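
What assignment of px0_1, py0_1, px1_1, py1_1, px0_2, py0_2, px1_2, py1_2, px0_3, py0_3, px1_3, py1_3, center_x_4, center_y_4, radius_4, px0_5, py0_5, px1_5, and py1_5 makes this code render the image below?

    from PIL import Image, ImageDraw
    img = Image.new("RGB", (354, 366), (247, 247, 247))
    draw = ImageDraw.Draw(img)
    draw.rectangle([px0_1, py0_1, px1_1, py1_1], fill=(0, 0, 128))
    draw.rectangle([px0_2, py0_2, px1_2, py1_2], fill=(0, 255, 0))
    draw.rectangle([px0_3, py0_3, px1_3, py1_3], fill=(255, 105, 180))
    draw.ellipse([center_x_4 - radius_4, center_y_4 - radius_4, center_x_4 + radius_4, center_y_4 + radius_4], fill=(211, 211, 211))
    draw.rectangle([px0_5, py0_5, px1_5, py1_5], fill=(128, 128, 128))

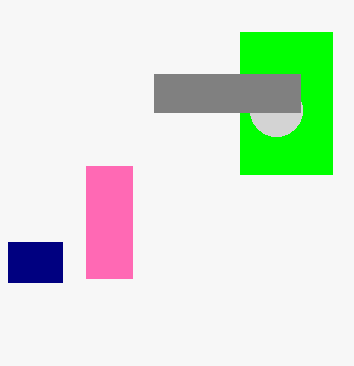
px0_1 = 8, py0_1 = 242, px1_1 = 62, py1_1 = 282, px0_2 = 240, py0_2 = 32, px1_2 = 332, py1_2 = 174, px0_3 = 86, py0_3 = 166, px1_3 = 132, py1_3 = 278, center_x_4 = 276, center_y_4 = 110, radius_4 = 26, px0_5 = 154, py0_5 = 74, px1_5 = 300, py1_5 = 112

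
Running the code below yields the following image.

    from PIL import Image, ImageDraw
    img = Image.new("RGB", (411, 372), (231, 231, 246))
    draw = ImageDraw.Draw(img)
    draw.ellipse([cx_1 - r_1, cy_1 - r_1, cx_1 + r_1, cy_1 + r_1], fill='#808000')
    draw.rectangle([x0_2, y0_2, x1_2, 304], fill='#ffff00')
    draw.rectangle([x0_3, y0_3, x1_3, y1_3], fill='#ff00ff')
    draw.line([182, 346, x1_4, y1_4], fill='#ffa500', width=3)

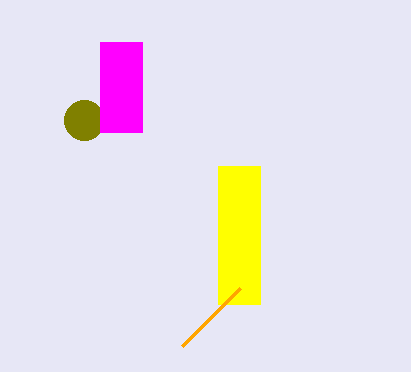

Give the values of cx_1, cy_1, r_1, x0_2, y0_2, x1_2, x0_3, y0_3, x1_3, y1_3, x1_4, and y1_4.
cx_1 = 84, cy_1 = 120, r_1 = 20, x0_2 = 218, y0_2 = 166, x1_2 = 260, x0_3 = 100, y0_3 = 42, x1_3 = 142, y1_3 = 132, x1_4 = 240, y1_4 = 288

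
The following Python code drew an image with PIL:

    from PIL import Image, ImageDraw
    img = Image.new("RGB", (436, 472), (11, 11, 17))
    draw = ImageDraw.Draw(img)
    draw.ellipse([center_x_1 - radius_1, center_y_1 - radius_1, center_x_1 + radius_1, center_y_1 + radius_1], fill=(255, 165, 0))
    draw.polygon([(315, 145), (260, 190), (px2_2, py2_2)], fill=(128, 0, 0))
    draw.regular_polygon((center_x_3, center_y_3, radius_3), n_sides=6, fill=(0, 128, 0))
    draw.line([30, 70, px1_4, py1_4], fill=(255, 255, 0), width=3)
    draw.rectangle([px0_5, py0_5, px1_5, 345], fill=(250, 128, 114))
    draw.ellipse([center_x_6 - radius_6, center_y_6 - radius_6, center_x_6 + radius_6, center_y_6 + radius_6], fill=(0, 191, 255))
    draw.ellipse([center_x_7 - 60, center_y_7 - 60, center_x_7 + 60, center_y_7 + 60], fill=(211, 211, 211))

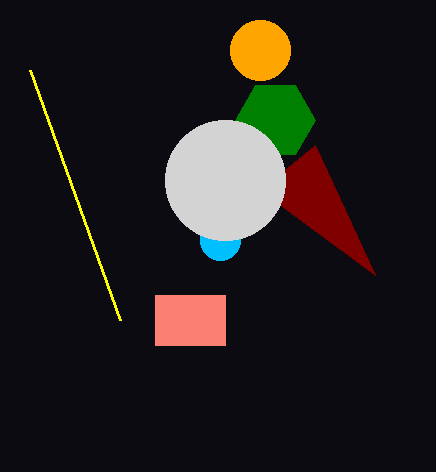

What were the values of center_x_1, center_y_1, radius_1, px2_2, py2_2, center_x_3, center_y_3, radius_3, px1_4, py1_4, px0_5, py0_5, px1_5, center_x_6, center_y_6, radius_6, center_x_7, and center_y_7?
center_x_1 = 260, center_y_1 = 50, radius_1 = 30, px2_2 = 375, py2_2 = 275, center_x_3 = 275, center_y_3 = 120, radius_3 = 40, px1_4 = 120, py1_4 = 320, px0_5 = 155, py0_5 = 295, px1_5 = 225, center_x_6 = 220, center_y_6 = 240, radius_6 = 20, center_x_7 = 225, center_y_7 = 180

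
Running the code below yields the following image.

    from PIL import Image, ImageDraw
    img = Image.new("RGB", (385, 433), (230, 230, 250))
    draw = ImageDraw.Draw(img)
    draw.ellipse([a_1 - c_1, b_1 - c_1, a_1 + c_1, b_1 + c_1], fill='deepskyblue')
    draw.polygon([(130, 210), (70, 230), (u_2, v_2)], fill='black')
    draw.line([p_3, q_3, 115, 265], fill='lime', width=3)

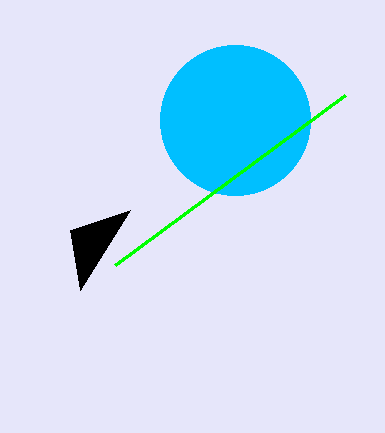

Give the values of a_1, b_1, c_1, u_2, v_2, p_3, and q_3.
a_1 = 235
b_1 = 120
c_1 = 75
u_2 = 80
v_2 = 290
p_3 = 345
q_3 = 95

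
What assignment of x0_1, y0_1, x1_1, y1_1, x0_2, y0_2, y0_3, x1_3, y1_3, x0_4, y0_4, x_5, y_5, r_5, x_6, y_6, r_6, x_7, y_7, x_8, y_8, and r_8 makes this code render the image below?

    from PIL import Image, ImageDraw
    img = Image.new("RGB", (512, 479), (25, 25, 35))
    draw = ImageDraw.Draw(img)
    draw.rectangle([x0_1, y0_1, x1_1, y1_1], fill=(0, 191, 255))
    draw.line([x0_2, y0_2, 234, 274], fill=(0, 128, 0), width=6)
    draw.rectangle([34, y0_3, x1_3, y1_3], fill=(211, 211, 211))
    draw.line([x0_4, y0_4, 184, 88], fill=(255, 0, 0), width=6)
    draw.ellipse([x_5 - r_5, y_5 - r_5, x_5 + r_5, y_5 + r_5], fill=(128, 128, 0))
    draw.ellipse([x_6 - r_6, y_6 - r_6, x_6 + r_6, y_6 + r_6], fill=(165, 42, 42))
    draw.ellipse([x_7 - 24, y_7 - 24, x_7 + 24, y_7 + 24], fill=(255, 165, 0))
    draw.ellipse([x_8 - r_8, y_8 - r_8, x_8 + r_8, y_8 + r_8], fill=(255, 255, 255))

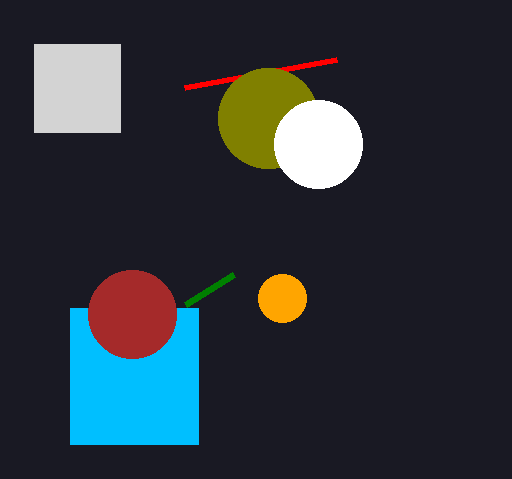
x0_1 = 70; y0_1 = 308; x1_1 = 198; y1_1 = 444; x0_2 = 186; y0_2 = 304; y0_3 = 44; x1_3 = 120; y1_3 = 132; x0_4 = 336; y0_4 = 60; x_5 = 268; y_5 = 118; r_5 = 50; x_6 = 132; y_6 = 314; r_6 = 44; x_7 = 282; y_7 = 298; x_8 = 318; y_8 = 144; r_8 = 44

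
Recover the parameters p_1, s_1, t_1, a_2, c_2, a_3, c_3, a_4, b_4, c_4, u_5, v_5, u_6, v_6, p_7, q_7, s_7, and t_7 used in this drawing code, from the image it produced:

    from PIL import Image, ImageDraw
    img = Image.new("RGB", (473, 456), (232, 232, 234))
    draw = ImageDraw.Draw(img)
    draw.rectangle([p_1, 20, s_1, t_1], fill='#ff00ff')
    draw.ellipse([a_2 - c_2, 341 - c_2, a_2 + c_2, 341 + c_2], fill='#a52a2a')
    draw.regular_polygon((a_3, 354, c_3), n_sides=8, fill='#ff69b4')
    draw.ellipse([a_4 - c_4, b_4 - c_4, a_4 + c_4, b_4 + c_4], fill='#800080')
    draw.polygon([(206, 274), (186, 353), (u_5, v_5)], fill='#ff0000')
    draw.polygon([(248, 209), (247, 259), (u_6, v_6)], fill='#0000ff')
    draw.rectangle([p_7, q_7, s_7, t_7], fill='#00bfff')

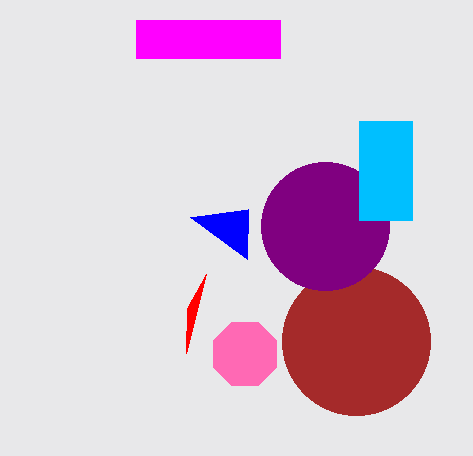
p_1 = 136; s_1 = 280; t_1 = 58; a_2 = 356; c_2 = 74; a_3 = 245; c_3 = 34; a_4 = 325; b_4 = 226; c_4 = 64; u_5 = 187; v_5 = 308; u_6 = 190; v_6 = 217; p_7 = 359; q_7 = 121; s_7 = 412; t_7 = 220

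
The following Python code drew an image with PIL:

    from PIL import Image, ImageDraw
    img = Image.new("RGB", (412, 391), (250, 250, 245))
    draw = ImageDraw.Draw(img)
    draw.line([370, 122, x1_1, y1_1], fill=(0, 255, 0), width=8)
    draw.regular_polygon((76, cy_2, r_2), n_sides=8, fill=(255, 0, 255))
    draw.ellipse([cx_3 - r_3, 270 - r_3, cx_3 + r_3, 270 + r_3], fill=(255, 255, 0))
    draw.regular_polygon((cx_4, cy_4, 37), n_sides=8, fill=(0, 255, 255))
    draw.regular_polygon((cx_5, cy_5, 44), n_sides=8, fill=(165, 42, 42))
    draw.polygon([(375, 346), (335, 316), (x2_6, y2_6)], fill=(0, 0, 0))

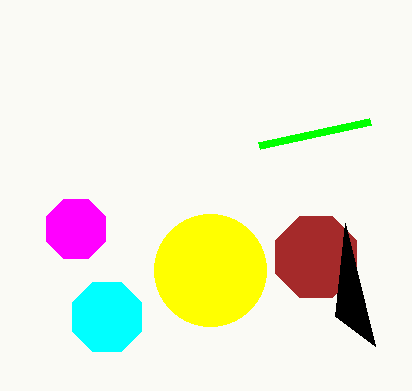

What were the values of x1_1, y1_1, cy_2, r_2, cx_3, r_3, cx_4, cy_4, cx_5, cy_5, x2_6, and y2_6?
x1_1 = 259, y1_1 = 146, cy_2 = 229, r_2 = 32, cx_3 = 210, r_3 = 56, cx_4 = 107, cy_4 = 317, cx_5 = 316, cy_5 = 257, x2_6 = 345, y2_6 = 223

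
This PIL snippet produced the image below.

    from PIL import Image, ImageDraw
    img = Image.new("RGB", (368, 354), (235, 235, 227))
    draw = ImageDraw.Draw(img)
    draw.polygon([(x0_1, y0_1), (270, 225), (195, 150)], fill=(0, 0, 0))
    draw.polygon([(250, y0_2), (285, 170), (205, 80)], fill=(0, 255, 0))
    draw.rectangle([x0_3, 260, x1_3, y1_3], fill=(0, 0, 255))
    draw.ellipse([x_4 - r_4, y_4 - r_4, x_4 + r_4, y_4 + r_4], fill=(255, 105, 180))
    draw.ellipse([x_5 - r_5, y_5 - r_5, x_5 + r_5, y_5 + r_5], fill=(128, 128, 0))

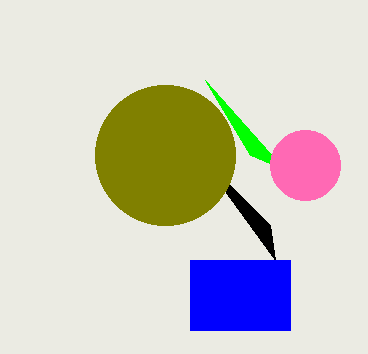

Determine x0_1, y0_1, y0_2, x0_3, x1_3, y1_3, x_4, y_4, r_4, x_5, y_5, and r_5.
x0_1 = 275, y0_1 = 260, y0_2 = 155, x0_3 = 190, x1_3 = 290, y1_3 = 330, x_4 = 305, y_4 = 165, r_4 = 35, x_5 = 165, y_5 = 155, r_5 = 70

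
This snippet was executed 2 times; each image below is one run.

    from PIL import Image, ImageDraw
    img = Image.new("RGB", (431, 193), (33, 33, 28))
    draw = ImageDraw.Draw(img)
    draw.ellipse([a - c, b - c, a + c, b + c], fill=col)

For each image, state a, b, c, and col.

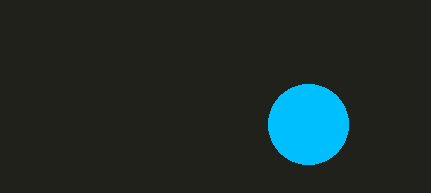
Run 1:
a = 308
b = 124
c = 40
col = 'deepskyblue'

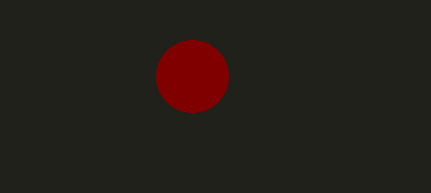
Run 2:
a = 192
b = 76
c = 36
col = 'maroon'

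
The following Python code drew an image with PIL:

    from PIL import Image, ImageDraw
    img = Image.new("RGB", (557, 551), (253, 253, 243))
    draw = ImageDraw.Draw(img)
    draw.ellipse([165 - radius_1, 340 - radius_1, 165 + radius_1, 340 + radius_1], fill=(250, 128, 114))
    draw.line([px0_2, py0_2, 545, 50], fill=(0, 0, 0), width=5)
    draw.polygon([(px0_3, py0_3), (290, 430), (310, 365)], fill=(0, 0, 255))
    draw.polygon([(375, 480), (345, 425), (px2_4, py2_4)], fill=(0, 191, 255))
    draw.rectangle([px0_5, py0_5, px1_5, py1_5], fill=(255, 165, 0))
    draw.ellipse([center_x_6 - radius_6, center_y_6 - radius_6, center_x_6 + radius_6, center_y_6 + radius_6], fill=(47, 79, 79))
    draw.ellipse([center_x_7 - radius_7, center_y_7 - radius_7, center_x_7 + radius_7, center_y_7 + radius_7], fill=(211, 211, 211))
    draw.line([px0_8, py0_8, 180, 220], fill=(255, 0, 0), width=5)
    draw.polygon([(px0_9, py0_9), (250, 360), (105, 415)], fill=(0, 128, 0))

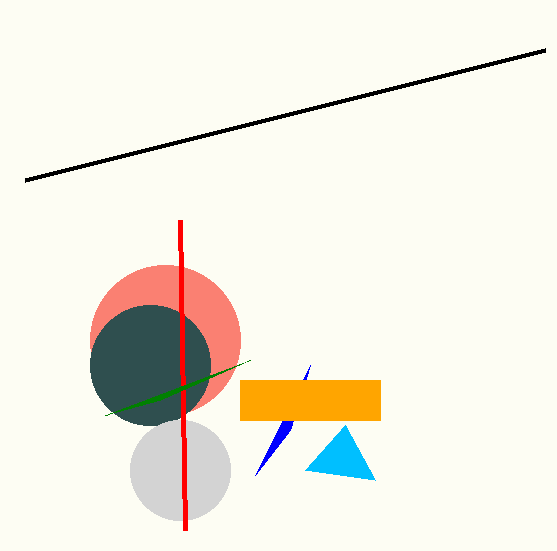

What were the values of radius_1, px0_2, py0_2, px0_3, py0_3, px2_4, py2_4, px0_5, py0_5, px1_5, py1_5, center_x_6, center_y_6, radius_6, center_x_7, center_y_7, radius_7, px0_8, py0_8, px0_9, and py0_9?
radius_1 = 75; px0_2 = 25; py0_2 = 180; px0_3 = 255; py0_3 = 475; px2_4 = 305; py2_4 = 470; px0_5 = 240; py0_5 = 380; px1_5 = 380; py1_5 = 420; center_x_6 = 150; center_y_6 = 365; radius_6 = 60; center_x_7 = 180; center_y_7 = 470; radius_7 = 50; px0_8 = 185; py0_8 = 530; px0_9 = 160; py0_9 = 400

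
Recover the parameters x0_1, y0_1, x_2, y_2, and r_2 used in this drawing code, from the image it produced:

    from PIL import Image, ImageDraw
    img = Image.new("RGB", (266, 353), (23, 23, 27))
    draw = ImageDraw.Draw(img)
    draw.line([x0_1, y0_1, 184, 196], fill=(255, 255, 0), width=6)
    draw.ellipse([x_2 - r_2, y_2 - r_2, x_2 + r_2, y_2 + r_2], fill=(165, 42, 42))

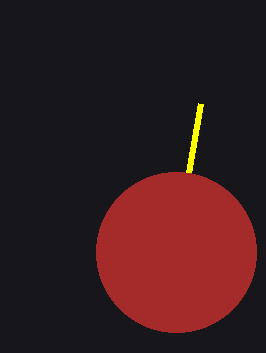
x0_1 = 200
y0_1 = 104
x_2 = 176
y_2 = 252
r_2 = 80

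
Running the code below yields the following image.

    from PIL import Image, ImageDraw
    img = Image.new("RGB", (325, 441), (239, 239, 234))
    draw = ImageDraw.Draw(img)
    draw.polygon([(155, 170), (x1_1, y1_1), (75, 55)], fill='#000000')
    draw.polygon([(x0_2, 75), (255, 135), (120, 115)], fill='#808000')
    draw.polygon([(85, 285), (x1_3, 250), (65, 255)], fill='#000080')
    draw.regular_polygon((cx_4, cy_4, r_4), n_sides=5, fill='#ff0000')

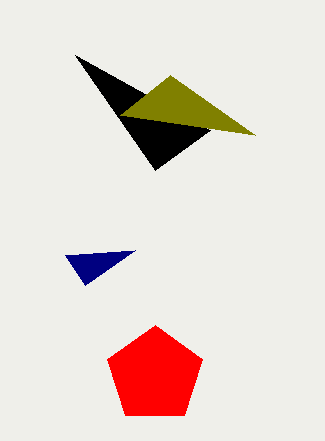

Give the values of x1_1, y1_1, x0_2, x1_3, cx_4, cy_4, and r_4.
x1_1 = 210; y1_1 = 130; x0_2 = 170; x1_3 = 135; cx_4 = 155; cy_4 = 375; r_4 = 50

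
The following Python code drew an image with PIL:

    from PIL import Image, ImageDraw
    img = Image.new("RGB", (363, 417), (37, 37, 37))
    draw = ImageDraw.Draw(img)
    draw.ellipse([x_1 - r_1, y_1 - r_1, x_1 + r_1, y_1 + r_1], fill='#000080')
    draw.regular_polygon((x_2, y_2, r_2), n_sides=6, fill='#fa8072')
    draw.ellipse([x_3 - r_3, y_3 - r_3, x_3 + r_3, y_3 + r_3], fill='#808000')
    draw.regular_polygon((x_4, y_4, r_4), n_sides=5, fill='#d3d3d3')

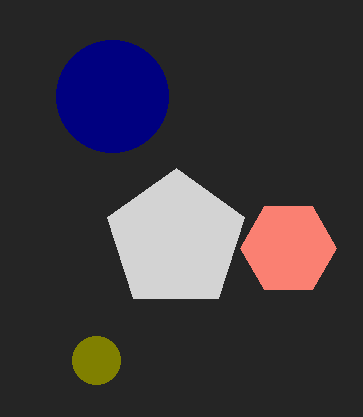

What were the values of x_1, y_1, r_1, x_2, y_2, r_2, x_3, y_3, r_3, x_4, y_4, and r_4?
x_1 = 112, y_1 = 96, r_1 = 56, x_2 = 288, y_2 = 248, r_2 = 48, x_3 = 96, y_3 = 360, r_3 = 24, x_4 = 176, y_4 = 240, r_4 = 72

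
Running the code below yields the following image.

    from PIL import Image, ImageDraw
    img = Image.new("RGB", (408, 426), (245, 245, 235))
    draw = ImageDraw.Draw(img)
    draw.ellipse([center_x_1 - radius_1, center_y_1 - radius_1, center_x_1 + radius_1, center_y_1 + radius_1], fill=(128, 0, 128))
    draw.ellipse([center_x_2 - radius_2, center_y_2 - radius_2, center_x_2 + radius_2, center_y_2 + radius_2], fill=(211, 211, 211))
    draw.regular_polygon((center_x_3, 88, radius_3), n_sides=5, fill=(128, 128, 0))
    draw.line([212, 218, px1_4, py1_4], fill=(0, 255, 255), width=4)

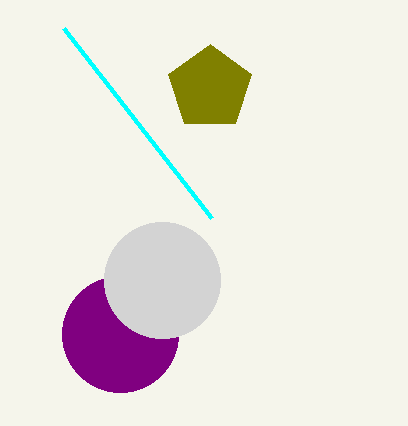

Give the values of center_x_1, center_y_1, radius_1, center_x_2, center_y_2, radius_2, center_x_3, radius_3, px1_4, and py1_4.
center_x_1 = 120; center_y_1 = 334; radius_1 = 58; center_x_2 = 162; center_y_2 = 280; radius_2 = 58; center_x_3 = 210; radius_3 = 44; px1_4 = 64; py1_4 = 28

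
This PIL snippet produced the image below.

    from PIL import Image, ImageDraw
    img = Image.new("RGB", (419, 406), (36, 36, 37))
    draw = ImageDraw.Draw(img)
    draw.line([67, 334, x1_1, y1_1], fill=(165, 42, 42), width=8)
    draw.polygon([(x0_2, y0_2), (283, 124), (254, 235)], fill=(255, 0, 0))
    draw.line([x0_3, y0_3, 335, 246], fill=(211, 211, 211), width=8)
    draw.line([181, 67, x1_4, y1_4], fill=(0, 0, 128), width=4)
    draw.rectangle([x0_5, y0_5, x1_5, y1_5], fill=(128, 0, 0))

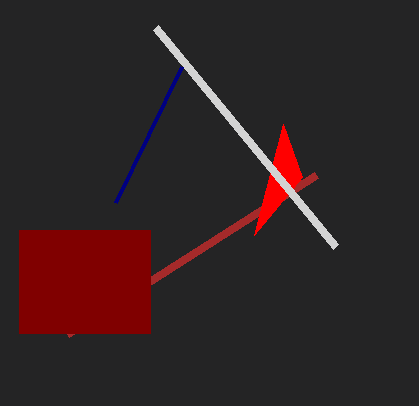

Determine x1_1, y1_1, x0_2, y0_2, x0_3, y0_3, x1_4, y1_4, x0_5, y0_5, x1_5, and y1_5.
x1_1 = 316, y1_1 = 175, x0_2 = 302, y0_2 = 177, x0_3 = 155, y0_3 = 27, x1_4 = 115, y1_4 = 203, x0_5 = 19, y0_5 = 230, x1_5 = 150, y1_5 = 333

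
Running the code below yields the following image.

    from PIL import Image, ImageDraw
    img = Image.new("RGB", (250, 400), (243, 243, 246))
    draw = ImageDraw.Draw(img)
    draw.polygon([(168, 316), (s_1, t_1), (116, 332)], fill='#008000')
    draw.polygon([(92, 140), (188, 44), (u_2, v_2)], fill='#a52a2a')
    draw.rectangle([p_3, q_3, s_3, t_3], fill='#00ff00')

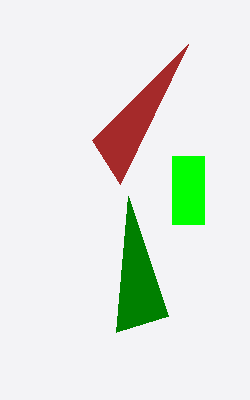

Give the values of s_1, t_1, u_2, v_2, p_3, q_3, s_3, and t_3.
s_1 = 128, t_1 = 196, u_2 = 120, v_2 = 184, p_3 = 172, q_3 = 156, s_3 = 204, t_3 = 224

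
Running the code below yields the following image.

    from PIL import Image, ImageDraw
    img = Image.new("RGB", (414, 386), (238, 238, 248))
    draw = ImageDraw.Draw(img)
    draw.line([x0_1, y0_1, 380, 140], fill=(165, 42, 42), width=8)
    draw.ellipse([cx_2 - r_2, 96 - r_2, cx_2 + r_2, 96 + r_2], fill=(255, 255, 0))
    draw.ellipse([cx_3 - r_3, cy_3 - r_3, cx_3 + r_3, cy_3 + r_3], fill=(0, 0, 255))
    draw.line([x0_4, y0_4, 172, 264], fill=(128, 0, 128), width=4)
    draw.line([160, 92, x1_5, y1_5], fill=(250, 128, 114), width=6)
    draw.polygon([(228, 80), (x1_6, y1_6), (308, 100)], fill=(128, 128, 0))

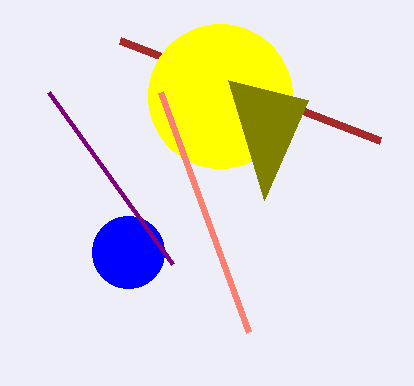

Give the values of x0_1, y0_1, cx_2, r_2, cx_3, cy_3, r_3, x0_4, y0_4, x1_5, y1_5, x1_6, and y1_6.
x0_1 = 120; y0_1 = 40; cx_2 = 220; r_2 = 72; cx_3 = 128; cy_3 = 252; r_3 = 36; x0_4 = 48; y0_4 = 92; x1_5 = 248; y1_5 = 332; x1_6 = 264; y1_6 = 200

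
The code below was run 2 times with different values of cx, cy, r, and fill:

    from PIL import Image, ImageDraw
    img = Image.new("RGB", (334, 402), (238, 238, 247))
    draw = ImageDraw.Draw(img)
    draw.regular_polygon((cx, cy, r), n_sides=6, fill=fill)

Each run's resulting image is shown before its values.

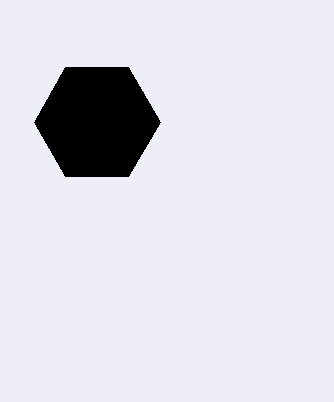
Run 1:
cx = 97
cy = 122
r = 63
fill = 'black'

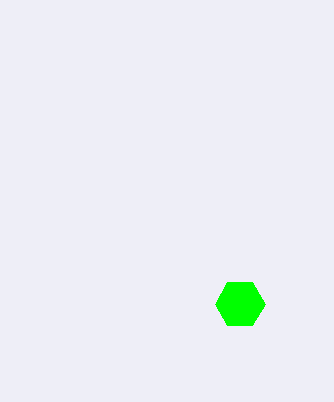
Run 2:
cx = 240; cy = 304; r = 25; fill = 'lime'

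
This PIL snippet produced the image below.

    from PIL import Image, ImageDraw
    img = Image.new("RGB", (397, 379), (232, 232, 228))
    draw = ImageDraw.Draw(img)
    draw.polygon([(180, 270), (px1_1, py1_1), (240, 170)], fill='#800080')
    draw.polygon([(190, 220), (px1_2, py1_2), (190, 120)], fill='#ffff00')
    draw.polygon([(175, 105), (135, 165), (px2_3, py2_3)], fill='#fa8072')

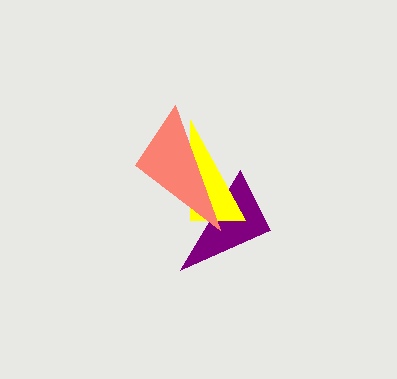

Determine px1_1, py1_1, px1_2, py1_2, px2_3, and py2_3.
px1_1 = 270; py1_1 = 230; px1_2 = 245; py1_2 = 220; px2_3 = 220; py2_3 = 230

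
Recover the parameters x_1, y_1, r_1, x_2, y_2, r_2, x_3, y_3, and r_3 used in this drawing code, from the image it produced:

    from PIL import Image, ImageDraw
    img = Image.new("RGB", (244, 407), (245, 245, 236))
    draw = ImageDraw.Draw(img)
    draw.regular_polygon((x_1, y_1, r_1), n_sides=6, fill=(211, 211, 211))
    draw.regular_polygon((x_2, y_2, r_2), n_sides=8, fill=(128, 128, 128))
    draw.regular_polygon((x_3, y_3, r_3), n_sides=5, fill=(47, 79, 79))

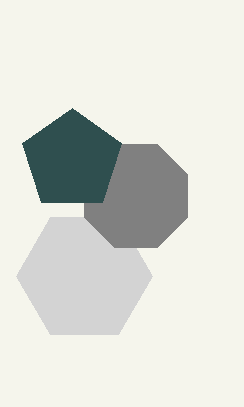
x_1 = 84
y_1 = 276
r_1 = 68
x_2 = 136
y_2 = 196
r_2 = 56
x_3 = 72
y_3 = 160
r_3 = 52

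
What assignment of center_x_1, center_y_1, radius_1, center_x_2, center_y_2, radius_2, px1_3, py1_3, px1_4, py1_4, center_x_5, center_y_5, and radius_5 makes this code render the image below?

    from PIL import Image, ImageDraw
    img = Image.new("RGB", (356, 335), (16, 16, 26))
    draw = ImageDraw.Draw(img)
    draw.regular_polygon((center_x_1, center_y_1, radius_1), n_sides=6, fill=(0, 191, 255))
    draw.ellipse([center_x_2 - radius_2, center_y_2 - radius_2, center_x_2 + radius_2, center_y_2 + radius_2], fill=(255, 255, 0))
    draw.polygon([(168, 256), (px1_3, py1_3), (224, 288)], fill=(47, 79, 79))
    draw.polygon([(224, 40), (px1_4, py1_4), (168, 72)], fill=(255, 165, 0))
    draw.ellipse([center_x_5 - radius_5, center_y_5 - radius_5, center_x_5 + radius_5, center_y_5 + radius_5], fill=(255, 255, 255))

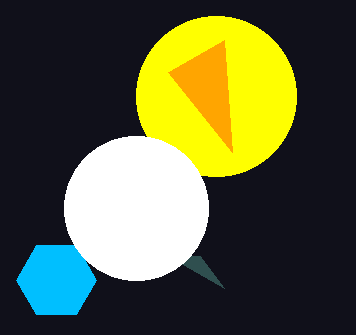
center_x_1 = 56, center_y_1 = 280, radius_1 = 40, center_x_2 = 216, center_y_2 = 96, radius_2 = 80, px1_3 = 200, py1_3 = 256, px1_4 = 232, py1_4 = 152, center_x_5 = 136, center_y_5 = 208, radius_5 = 72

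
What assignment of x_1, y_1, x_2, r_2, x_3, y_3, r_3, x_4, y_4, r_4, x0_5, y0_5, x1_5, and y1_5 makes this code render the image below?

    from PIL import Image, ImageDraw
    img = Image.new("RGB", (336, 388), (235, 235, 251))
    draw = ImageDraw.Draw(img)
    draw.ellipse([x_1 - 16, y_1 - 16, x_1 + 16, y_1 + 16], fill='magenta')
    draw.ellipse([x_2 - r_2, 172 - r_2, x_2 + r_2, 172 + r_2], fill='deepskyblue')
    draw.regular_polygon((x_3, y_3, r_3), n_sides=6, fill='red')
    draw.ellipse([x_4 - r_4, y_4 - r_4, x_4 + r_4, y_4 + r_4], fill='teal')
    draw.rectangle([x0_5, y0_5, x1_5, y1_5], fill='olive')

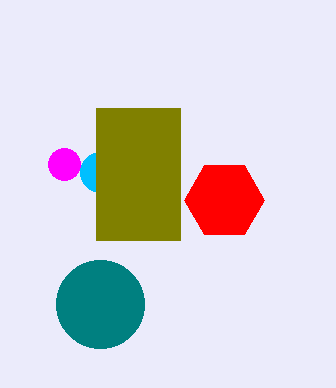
x_1 = 64, y_1 = 164, x_2 = 100, r_2 = 20, x_3 = 224, y_3 = 200, r_3 = 40, x_4 = 100, y_4 = 304, r_4 = 44, x0_5 = 96, y0_5 = 108, x1_5 = 180, y1_5 = 240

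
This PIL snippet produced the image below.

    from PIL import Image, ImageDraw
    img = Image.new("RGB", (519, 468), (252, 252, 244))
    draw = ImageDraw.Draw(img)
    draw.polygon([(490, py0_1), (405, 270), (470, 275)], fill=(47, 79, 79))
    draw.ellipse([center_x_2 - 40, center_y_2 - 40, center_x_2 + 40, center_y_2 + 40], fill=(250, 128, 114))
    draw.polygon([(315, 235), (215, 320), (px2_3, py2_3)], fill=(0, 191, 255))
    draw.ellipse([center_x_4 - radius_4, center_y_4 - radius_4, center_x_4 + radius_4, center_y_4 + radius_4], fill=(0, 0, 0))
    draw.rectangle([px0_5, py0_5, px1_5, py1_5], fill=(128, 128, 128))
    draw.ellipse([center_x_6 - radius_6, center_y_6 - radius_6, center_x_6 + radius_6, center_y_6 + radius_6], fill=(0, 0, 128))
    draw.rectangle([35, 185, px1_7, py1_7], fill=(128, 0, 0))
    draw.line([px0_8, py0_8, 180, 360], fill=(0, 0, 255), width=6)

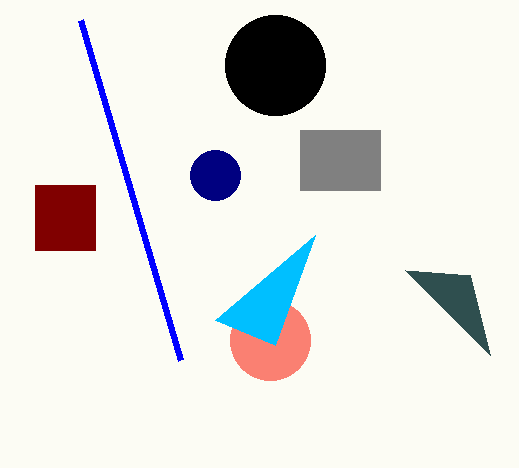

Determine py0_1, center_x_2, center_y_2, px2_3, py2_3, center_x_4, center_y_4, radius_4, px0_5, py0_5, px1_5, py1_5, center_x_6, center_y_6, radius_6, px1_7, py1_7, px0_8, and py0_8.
py0_1 = 355; center_x_2 = 270; center_y_2 = 340; px2_3 = 275; py2_3 = 345; center_x_4 = 275; center_y_4 = 65; radius_4 = 50; px0_5 = 300; py0_5 = 130; px1_5 = 380; py1_5 = 190; center_x_6 = 215; center_y_6 = 175; radius_6 = 25; px1_7 = 95; py1_7 = 250; px0_8 = 80; py0_8 = 20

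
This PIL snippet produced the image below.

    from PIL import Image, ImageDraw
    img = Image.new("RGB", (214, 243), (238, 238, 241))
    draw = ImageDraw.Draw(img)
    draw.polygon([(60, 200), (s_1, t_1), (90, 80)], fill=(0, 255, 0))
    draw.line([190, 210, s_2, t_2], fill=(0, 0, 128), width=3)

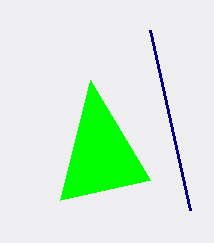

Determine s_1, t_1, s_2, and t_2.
s_1 = 150
t_1 = 180
s_2 = 150
t_2 = 30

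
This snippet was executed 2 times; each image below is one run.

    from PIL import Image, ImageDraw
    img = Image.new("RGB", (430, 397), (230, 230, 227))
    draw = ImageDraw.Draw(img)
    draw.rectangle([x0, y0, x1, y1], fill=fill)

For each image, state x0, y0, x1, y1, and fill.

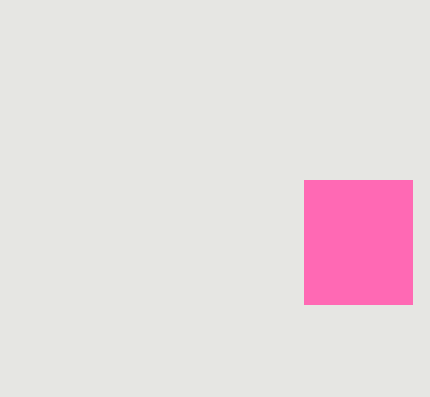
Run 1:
x0 = 304
y0 = 180
x1 = 412
y1 = 304
fill = 'hotpink'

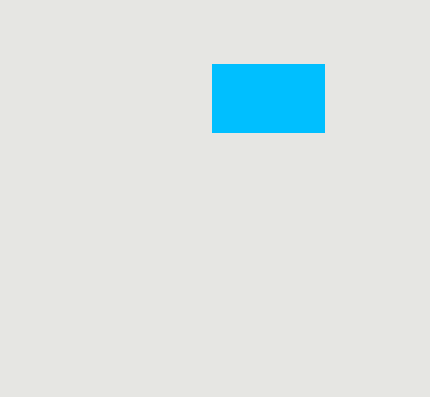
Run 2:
x0 = 212, y0 = 64, x1 = 324, y1 = 132, fill = 'deepskyblue'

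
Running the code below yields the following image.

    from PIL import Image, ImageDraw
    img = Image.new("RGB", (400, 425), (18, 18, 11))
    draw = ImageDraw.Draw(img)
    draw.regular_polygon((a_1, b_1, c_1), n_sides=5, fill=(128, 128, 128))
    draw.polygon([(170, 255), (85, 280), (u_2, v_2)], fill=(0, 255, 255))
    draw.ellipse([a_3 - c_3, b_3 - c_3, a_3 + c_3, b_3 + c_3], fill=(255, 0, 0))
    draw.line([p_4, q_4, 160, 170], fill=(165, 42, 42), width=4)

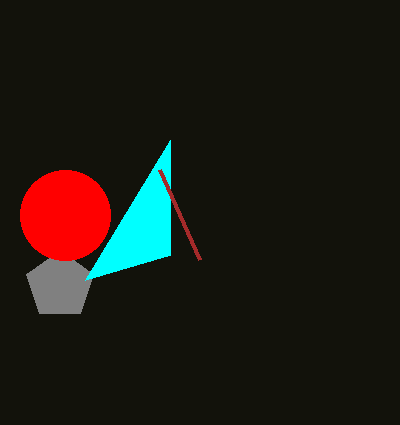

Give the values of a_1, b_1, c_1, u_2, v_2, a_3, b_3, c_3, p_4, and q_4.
a_1 = 60, b_1 = 285, c_1 = 35, u_2 = 170, v_2 = 140, a_3 = 65, b_3 = 215, c_3 = 45, p_4 = 200, q_4 = 260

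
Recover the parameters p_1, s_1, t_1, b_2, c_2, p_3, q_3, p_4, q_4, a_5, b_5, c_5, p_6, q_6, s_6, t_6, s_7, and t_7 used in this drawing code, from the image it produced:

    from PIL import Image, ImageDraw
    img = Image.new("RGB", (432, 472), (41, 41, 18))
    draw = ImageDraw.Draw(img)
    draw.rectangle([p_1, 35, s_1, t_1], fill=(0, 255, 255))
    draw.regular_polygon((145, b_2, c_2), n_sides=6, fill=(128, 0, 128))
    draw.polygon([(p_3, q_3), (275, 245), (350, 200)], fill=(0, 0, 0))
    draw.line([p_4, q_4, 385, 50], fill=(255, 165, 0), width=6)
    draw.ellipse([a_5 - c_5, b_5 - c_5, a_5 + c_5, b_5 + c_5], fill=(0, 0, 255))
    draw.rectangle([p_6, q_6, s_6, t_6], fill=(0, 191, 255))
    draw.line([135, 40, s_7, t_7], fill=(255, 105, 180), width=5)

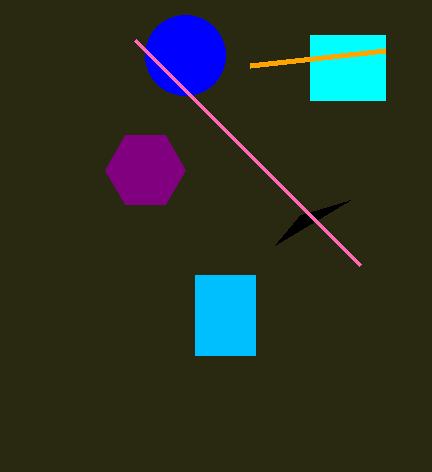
p_1 = 310, s_1 = 385, t_1 = 100, b_2 = 170, c_2 = 40, p_3 = 300, q_3 = 215, p_4 = 250, q_4 = 65, a_5 = 185, b_5 = 55, c_5 = 40, p_6 = 195, q_6 = 275, s_6 = 255, t_6 = 355, s_7 = 360, t_7 = 265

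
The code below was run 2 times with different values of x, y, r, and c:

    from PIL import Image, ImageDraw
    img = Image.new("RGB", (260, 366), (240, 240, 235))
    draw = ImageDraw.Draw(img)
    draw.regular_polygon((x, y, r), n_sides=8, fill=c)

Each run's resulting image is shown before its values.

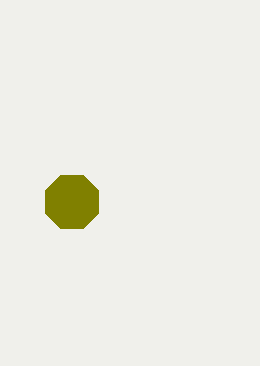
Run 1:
x = 72
y = 202
r = 29
c = 'olive'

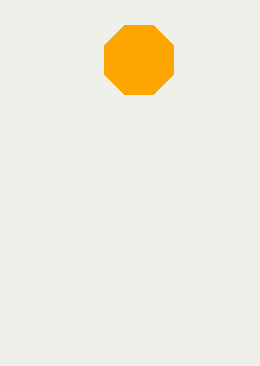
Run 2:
x = 139
y = 60
r = 37
c = 'orange'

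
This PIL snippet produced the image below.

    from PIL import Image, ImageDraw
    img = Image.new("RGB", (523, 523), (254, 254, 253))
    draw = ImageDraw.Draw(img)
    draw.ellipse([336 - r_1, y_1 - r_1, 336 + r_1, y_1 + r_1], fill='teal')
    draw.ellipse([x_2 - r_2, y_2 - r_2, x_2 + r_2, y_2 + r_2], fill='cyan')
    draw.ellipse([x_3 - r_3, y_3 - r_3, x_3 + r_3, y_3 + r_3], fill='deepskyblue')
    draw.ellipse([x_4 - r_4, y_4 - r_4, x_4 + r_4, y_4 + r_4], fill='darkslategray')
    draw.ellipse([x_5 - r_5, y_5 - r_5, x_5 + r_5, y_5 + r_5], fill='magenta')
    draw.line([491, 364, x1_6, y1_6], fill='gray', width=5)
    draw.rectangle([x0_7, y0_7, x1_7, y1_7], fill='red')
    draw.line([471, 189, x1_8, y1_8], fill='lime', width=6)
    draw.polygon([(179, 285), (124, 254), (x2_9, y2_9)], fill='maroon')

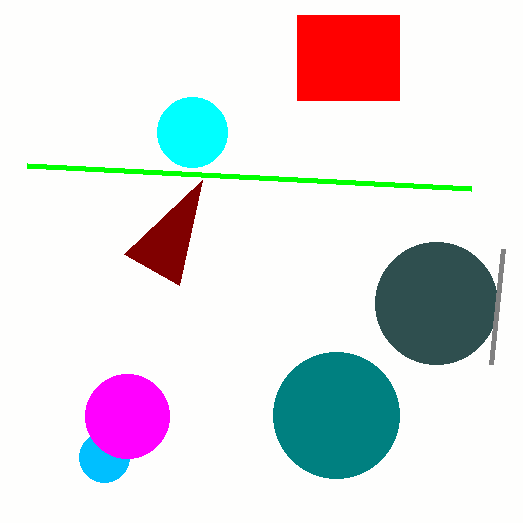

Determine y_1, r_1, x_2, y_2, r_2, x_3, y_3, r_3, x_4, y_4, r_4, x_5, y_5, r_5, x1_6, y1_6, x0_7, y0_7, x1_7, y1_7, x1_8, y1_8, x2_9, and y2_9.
y_1 = 415, r_1 = 63, x_2 = 192, y_2 = 132, r_2 = 35, x_3 = 104, y_3 = 457, r_3 = 25, x_4 = 436, y_4 = 303, r_4 = 61, x_5 = 127, y_5 = 416, r_5 = 42, x1_6 = 503, y1_6 = 249, x0_7 = 297, y0_7 = 15, x1_7 = 399, y1_7 = 100, x1_8 = 27, y1_8 = 166, x2_9 = 202, y2_9 = 180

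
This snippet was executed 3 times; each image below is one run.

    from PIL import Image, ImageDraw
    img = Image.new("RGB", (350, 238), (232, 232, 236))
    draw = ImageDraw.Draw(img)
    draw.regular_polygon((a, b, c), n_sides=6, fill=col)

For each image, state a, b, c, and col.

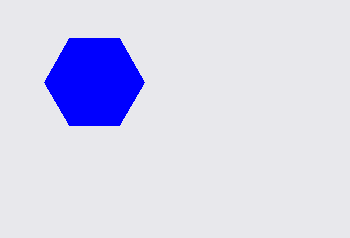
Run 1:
a = 94
b = 82
c = 50
col = 'blue'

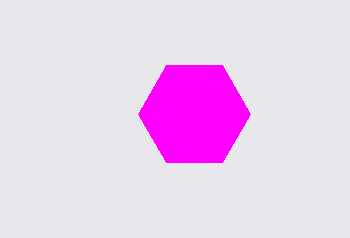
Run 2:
a = 194
b = 114
c = 56
col = 'magenta'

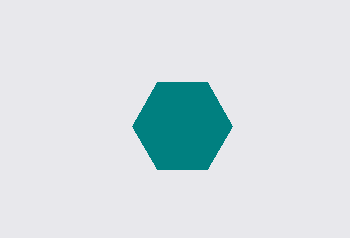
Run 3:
a = 182
b = 126
c = 50
col = 'teal'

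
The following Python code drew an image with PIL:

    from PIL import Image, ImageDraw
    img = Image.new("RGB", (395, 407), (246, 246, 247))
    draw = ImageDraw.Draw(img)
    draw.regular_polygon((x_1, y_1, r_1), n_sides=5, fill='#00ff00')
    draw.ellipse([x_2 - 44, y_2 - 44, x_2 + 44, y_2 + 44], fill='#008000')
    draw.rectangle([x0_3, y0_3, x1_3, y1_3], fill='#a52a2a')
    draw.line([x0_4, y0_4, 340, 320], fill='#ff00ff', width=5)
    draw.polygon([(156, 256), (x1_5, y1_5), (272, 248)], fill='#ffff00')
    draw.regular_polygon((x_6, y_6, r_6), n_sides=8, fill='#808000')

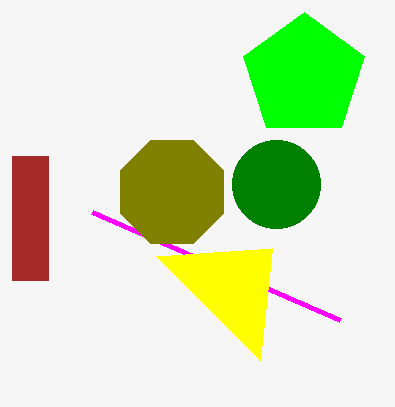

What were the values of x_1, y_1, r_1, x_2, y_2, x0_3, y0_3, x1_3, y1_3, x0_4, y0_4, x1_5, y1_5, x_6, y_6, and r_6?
x_1 = 304
y_1 = 76
r_1 = 64
x_2 = 276
y_2 = 184
x0_3 = 12
y0_3 = 156
x1_3 = 48
y1_3 = 280
x0_4 = 92
y0_4 = 212
x1_5 = 260
y1_5 = 360
x_6 = 172
y_6 = 192
r_6 = 56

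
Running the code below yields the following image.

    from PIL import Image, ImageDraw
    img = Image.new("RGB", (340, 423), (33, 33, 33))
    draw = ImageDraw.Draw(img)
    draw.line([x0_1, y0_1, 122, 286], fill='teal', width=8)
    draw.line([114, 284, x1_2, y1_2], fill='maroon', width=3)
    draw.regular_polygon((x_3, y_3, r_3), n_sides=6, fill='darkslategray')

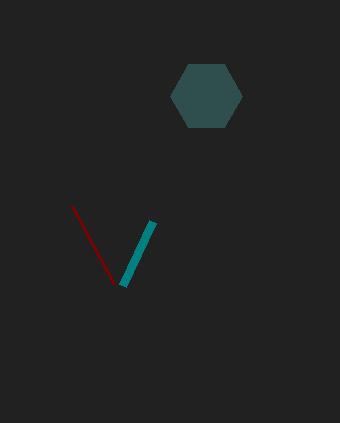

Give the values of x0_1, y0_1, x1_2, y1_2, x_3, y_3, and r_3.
x0_1 = 152
y0_1 = 222
x1_2 = 72
y1_2 = 206
x_3 = 206
y_3 = 96
r_3 = 36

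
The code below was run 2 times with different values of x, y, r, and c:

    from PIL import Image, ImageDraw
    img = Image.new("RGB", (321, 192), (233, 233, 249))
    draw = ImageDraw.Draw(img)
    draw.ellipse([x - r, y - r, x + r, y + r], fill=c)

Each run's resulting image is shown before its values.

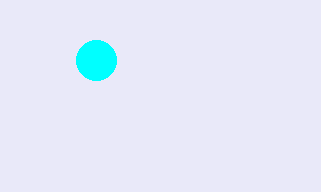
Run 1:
x = 96, y = 60, r = 20, c = 'cyan'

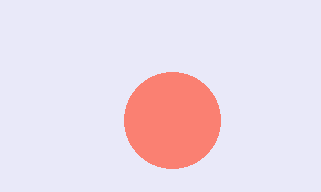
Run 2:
x = 172
y = 120
r = 48
c = 'salmon'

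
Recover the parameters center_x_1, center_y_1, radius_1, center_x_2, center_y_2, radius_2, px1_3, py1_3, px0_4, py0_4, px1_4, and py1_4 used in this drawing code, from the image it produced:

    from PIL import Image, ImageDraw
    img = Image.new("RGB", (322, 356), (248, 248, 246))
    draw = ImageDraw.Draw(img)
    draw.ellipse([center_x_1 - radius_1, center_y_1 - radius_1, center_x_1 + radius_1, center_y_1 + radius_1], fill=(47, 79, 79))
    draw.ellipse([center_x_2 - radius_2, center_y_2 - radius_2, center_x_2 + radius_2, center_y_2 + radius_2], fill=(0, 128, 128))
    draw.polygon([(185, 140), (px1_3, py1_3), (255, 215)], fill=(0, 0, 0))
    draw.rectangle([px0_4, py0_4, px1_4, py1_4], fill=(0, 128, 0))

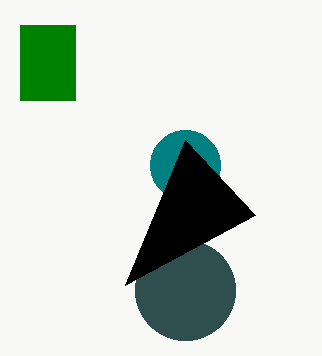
center_x_1 = 185
center_y_1 = 290
radius_1 = 50
center_x_2 = 185
center_y_2 = 165
radius_2 = 35
px1_3 = 125
py1_3 = 285
px0_4 = 20
py0_4 = 25
px1_4 = 75
py1_4 = 100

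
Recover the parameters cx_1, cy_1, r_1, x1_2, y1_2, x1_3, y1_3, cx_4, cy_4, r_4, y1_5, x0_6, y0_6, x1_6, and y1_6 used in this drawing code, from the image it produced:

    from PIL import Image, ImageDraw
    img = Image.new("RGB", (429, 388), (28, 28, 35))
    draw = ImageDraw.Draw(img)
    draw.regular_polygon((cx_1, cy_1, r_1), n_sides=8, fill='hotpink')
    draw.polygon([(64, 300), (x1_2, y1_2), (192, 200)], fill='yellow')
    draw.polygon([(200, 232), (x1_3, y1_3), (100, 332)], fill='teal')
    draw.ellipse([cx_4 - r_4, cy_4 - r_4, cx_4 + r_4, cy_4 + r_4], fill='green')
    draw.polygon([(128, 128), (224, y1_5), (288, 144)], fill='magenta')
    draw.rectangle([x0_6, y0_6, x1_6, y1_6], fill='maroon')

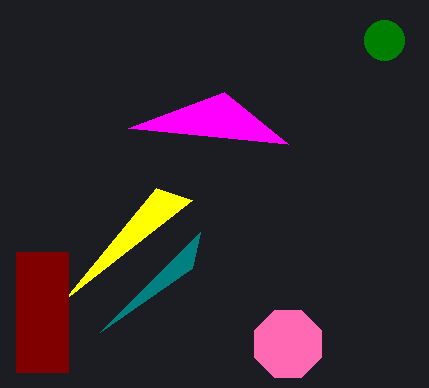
cx_1 = 288
cy_1 = 344
r_1 = 36
x1_2 = 156
y1_2 = 188
x1_3 = 192
y1_3 = 268
cx_4 = 384
cy_4 = 40
r_4 = 20
y1_5 = 92
x0_6 = 16
y0_6 = 252
x1_6 = 68
y1_6 = 372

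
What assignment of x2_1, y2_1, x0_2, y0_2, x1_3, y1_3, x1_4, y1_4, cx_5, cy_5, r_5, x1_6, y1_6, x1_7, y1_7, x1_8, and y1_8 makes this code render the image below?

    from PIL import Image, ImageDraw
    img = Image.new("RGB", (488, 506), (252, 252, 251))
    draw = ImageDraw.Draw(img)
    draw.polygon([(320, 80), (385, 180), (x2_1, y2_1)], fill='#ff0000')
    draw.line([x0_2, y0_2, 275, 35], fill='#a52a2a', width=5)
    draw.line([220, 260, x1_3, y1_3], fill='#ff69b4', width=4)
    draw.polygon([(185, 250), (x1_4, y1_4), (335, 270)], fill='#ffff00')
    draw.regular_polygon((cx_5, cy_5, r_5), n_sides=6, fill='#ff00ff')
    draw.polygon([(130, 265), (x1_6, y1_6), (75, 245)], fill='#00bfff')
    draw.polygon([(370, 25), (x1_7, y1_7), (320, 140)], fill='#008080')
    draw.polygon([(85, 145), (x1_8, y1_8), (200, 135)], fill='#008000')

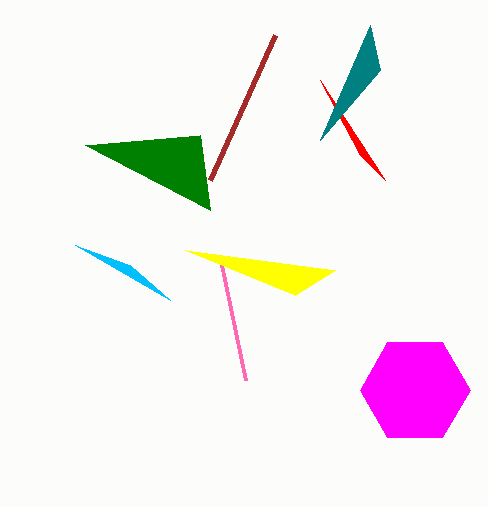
x2_1 = 360
y2_1 = 155
x0_2 = 210
y0_2 = 180
x1_3 = 245
y1_3 = 380
x1_4 = 295
y1_4 = 295
cx_5 = 415
cy_5 = 390
r_5 = 55
x1_6 = 170
y1_6 = 300
x1_7 = 380
y1_7 = 70
x1_8 = 210
y1_8 = 210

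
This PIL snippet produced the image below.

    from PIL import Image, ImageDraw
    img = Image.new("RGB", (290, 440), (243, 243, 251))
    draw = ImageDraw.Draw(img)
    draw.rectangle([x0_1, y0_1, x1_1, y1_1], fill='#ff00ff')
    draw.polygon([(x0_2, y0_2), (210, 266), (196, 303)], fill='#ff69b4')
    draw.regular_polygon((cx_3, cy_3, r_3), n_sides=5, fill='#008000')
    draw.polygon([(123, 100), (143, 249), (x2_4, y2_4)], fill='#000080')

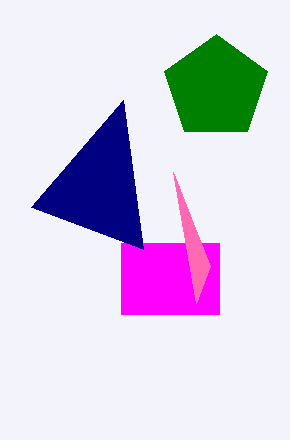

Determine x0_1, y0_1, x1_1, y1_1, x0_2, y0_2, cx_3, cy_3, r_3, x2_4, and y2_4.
x0_1 = 121, y0_1 = 243, x1_1 = 219, y1_1 = 314, x0_2 = 173, y0_2 = 172, cx_3 = 216, cy_3 = 88, r_3 = 54, x2_4 = 31, y2_4 = 207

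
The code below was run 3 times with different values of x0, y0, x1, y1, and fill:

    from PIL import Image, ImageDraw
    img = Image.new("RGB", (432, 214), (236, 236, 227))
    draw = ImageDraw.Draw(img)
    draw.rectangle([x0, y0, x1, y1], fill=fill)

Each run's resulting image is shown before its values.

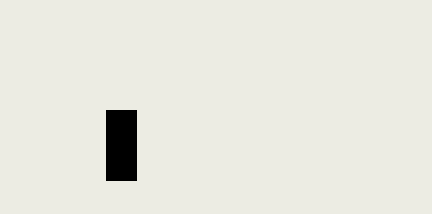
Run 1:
x0 = 106, y0 = 110, x1 = 136, y1 = 180, fill = 'black'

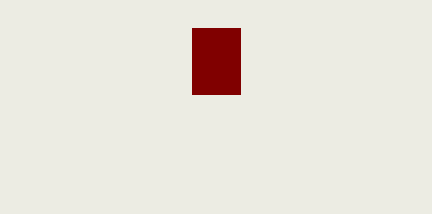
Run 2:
x0 = 192, y0 = 28, x1 = 240, y1 = 94, fill = 'maroon'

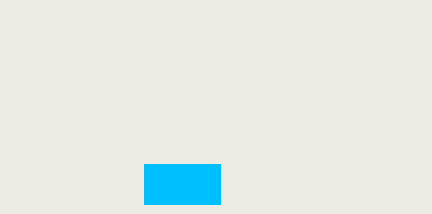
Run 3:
x0 = 144
y0 = 164
x1 = 220
y1 = 204
fill = 'deepskyblue'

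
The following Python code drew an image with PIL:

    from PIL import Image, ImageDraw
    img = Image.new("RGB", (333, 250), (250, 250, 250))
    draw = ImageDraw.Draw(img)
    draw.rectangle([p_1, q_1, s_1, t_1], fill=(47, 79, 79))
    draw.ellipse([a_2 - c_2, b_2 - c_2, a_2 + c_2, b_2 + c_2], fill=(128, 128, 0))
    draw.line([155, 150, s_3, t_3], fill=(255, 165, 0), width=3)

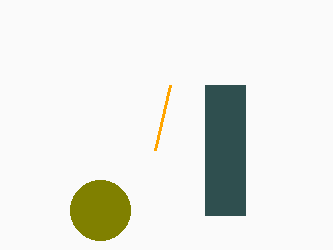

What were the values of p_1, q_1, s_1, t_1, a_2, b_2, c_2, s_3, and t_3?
p_1 = 205; q_1 = 85; s_1 = 245; t_1 = 215; a_2 = 100; b_2 = 210; c_2 = 30; s_3 = 170; t_3 = 85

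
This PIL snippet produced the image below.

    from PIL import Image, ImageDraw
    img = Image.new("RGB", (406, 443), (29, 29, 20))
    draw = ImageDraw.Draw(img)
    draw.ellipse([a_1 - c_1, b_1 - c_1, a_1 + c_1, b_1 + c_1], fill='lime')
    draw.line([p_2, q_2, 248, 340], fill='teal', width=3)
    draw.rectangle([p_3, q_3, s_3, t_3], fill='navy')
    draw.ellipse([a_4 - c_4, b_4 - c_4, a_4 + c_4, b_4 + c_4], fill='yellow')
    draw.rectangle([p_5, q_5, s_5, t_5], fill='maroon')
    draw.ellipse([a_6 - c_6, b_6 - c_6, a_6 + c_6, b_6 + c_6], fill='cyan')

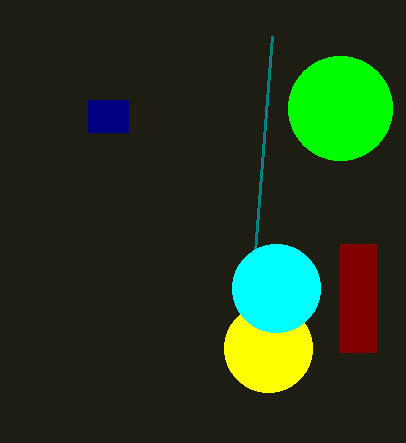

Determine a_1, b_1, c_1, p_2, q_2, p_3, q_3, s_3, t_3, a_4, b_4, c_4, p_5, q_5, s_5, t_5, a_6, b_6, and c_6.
a_1 = 340, b_1 = 108, c_1 = 52, p_2 = 272, q_2 = 36, p_3 = 88, q_3 = 100, s_3 = 128, t_3 = 132, a_4 = 268, b_4 = 348, c_4 = 44, p_5 = 340, q_5 = 244, s_5 = 376, t_5 = 352, a_6 = 276, b_6 = 288, c_6 = 44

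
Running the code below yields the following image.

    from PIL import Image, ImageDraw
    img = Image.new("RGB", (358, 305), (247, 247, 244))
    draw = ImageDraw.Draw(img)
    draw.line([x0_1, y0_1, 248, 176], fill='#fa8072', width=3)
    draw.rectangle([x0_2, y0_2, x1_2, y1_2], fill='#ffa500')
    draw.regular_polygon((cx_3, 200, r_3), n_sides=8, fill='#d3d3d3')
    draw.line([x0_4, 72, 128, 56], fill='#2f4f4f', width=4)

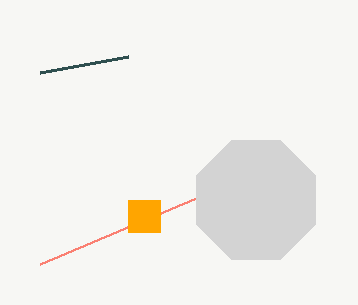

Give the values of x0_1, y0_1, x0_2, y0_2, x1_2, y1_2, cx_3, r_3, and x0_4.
x0_1 = 40; y0_1 = 264; x0_2 = 128; y0_2 = 200; x1_2 = 160; y1_2 = 232; cx_3 = 256; r_3 = 64; x0_4 = 40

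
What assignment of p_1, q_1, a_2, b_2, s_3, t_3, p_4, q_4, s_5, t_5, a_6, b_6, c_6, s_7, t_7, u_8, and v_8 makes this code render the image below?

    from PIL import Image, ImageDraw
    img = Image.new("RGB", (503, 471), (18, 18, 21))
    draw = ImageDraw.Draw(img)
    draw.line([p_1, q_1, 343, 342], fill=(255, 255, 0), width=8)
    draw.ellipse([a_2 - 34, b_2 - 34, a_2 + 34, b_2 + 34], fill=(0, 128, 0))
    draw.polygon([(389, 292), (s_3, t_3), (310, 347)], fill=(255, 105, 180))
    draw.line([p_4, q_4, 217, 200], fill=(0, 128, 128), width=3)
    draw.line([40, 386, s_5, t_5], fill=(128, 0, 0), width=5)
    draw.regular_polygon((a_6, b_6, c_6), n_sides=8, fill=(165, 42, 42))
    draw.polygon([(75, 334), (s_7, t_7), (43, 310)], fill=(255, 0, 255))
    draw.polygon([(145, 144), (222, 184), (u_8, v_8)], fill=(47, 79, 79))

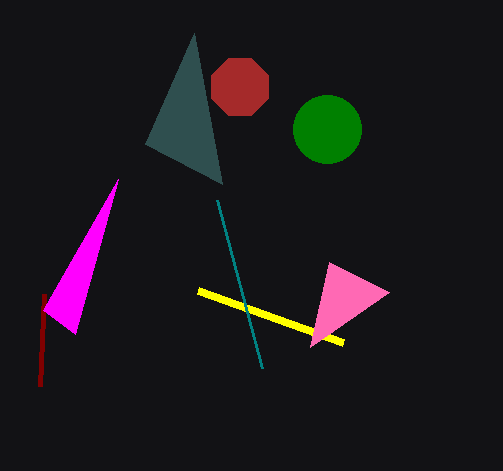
p_1 = 198; q_1 = 290; a_2 = 327; b_2 = 129; s_3 = 329; t_3 = 262; p_4 = 262; q_4 = 368; s_5 = 44; t_5 = 294; a_6 = 240; b_6 = 87; c_6 = 31; s_7 = 118; t_7 = 179; u_8 = 194; v_8 = 33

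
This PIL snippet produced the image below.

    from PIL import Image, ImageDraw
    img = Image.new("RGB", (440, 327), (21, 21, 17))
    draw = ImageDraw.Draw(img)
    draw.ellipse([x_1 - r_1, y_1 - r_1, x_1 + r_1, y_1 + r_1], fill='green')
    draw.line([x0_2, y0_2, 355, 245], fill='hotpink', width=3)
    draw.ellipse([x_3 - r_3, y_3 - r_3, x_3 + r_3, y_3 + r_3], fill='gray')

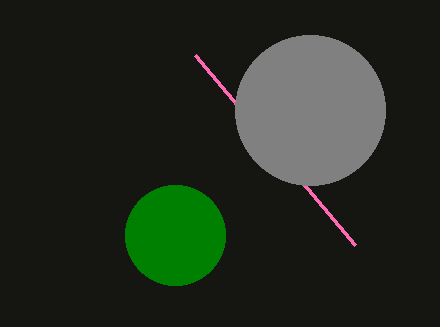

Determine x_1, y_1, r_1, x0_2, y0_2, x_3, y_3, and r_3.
x_1 = 175, y_1 = 235, r_1 = 50, x0_2 = 195, y0_2 = 55, x_3 = 310, y_3 = 110, r_3 = 75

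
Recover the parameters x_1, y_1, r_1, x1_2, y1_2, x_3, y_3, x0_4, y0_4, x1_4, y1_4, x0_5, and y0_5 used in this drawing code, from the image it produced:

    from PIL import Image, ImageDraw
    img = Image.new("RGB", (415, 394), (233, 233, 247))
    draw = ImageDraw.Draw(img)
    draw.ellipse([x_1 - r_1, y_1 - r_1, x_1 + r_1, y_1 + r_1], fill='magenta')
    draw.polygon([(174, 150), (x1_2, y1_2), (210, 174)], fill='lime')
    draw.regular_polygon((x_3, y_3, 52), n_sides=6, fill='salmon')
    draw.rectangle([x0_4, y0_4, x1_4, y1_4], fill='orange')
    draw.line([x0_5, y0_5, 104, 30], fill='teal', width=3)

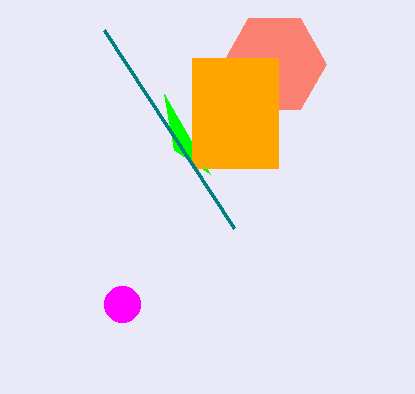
x_1 = 122; y_1 = 304; r_1 = 18; x1_2 = 164; y1_2 = 94; x_3 = 274; y_3 = 64; x0_4 = 192; y0_4 = 58; x1_4 = 278; y1_4 = 168; x0_5 = 234; y0_5 = 228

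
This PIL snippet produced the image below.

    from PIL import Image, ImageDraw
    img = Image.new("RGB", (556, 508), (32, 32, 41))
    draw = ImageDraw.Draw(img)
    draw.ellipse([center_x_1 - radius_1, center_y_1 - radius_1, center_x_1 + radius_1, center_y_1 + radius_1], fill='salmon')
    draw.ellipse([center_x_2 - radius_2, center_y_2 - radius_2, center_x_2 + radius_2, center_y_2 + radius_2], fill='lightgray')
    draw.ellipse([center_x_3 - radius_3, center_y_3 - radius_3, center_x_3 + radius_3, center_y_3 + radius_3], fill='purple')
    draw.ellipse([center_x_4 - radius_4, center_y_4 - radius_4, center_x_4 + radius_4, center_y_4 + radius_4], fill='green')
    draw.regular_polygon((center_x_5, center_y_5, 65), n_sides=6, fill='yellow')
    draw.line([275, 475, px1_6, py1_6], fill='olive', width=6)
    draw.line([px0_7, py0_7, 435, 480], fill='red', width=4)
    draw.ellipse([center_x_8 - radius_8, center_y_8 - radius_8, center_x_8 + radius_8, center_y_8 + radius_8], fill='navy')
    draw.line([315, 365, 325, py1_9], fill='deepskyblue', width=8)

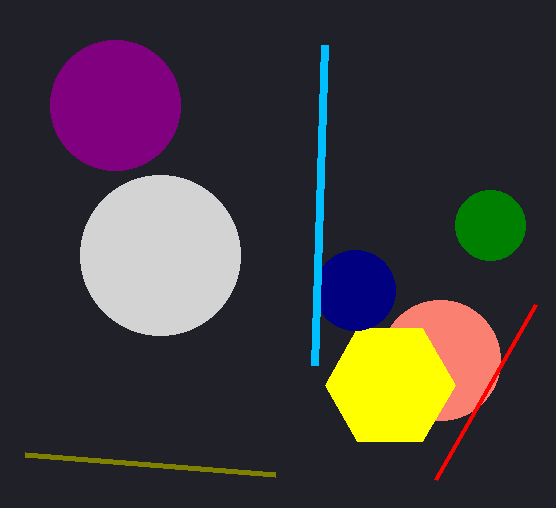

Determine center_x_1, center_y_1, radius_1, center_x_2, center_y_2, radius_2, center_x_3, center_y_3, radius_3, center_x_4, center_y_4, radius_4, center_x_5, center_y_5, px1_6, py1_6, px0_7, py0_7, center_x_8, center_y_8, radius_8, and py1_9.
center_x_1 = 440, center_y_1 = 360, radius_1 = 60, center_x_2 = 160, center_y_2 = 255, radius_2 = 80, center_x_3 = 115, center_y_3 = 105, radius_3 = 65, center_x_4 = 490, center_y_4 = 225, radius_4 = 35, center_x_5 = 390, center_y_5 = 385, px1_6 = 25, py1_6 = 455, px0_7 = 535, py0_7 = 305, center_x_8 = 355, center_y_8 = 290, radius_8 = 40, py1_9 = 45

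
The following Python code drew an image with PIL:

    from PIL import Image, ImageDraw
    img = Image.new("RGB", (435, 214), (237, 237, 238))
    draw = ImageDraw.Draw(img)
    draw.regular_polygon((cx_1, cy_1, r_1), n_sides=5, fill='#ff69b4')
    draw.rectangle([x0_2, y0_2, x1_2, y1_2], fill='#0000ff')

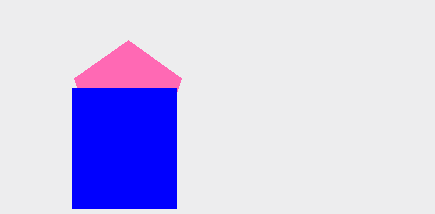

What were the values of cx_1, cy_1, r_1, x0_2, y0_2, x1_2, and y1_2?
cx_1 = 128, cy_1 = 96, r_1 = 56, x0_2 = 72, y0_2 = 88, x1_2 = 176, y1_2 = 208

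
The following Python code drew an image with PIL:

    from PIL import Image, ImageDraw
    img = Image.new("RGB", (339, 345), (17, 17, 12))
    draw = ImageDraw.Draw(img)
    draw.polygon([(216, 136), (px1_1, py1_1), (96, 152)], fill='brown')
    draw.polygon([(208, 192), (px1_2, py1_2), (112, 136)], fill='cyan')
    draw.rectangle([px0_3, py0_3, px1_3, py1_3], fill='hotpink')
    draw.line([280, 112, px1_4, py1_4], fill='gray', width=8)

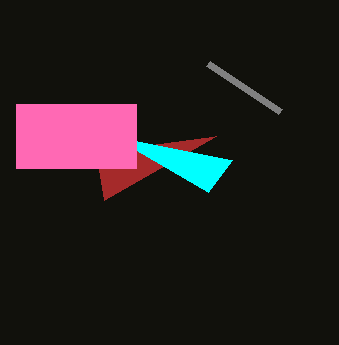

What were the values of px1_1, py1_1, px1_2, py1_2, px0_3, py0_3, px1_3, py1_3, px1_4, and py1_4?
px1_1 = 104; py1_1 = 200; px1_2 = 232; py1_2 = 160; px0_3 = 16; py0_3 = 104; px1_3 = 136; py1_3 = 168; px1_4 = 208; py1_4 = 64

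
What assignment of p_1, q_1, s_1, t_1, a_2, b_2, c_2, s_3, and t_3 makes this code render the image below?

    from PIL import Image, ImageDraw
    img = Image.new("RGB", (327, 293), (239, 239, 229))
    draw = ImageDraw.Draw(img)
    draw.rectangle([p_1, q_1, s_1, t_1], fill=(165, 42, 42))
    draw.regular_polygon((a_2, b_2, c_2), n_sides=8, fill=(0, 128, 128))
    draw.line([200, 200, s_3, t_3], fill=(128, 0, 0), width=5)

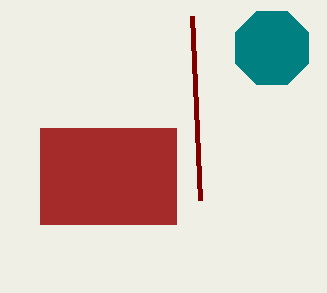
p_1 = 40, q_1 = 128, s_1 = 176, t_1 = 224, a_2 = 272, b_2 = 48, c_2 = 40, s_3 = 192, t_3 = 16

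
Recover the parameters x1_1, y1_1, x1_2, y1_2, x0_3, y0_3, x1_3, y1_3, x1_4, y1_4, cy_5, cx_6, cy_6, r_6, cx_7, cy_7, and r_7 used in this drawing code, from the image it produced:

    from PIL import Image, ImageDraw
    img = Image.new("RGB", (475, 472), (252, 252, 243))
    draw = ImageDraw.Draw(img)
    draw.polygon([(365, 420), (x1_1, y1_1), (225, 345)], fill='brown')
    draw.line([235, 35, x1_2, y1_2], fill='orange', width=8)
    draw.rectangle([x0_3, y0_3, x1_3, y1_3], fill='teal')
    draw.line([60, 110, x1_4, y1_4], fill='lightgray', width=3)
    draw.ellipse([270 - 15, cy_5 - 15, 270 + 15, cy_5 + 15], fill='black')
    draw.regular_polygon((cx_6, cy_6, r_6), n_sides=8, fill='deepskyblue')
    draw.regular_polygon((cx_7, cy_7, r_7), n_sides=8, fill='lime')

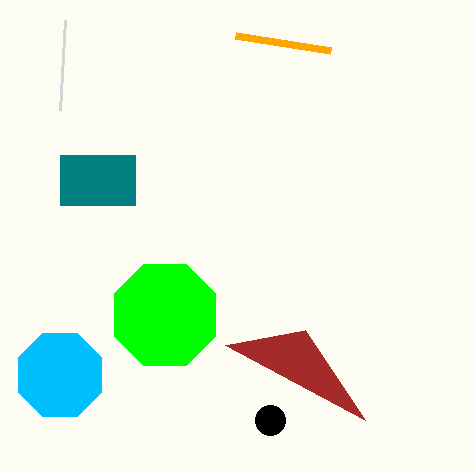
x1_1 = 305
y1_1 = 330
x1_2 = 330
y1_2 = 50
x0_3 = 60
y0_3 = 155
x1_3 = 135
y1_3 = 205
x1_4 = 65
y1_4 = 20
cy_5 = 420
cx_6 = 60
cy_6 = 375
r_6 = 45
cx_7 = 165
cy_7 = 315
r_7 = 55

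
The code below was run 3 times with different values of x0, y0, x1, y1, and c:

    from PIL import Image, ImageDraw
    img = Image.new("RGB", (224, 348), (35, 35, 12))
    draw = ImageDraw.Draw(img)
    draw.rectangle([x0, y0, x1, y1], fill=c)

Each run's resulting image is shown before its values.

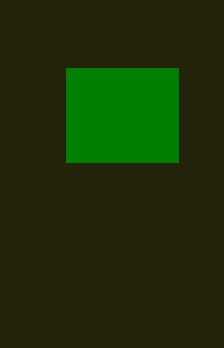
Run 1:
x0 = 66, y0 = 68, x1 = 178, y1 = 162, c = 'green'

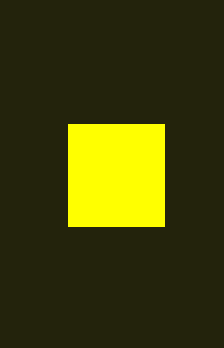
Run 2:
x0 = 68; y0 = 124; x1 = 164; y1 = 226; c = 'yellow'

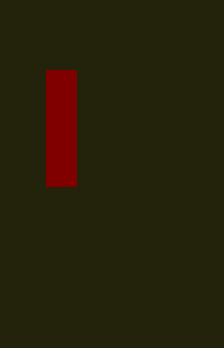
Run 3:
x0 = 46; y0 = 70; x1 = 76; y1 = 186; c = 'maroon'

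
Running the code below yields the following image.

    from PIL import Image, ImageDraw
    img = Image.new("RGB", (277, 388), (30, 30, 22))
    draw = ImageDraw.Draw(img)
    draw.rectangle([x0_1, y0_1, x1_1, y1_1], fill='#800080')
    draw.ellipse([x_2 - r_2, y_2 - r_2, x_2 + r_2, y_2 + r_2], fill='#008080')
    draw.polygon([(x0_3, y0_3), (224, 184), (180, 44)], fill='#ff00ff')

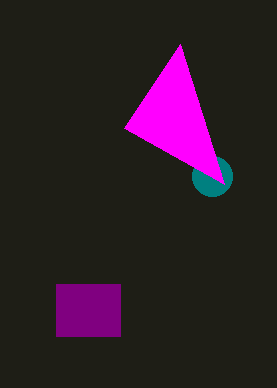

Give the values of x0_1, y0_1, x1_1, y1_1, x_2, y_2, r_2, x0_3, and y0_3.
x0_1 = 56, y0_1 = 284, x1_1 = 120, y1_1 = 336, x_2 = 212, y_2 = 176, r_2 = 20, x0_3 = 124, y0_3 = 128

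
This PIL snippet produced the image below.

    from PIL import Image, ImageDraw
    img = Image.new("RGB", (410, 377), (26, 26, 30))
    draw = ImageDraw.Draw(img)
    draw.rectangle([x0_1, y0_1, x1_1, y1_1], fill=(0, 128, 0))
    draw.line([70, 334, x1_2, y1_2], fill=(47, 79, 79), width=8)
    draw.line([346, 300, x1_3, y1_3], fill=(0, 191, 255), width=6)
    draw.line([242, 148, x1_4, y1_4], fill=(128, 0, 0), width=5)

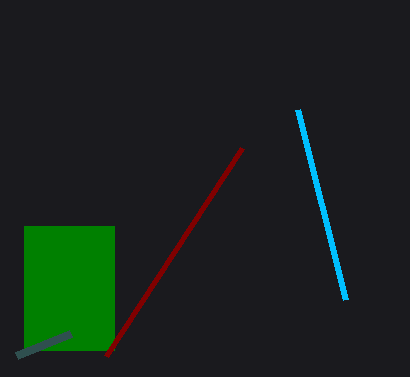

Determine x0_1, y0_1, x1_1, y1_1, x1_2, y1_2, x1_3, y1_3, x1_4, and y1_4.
x0_1 = 24; y0_1 = 226; x1_1 = 114; y1_1 = 350; x1_2 = 16; y1_2 = 356; x1_3 = 298; y1_3 = 110; x1_4 = 106; y1_4 = 356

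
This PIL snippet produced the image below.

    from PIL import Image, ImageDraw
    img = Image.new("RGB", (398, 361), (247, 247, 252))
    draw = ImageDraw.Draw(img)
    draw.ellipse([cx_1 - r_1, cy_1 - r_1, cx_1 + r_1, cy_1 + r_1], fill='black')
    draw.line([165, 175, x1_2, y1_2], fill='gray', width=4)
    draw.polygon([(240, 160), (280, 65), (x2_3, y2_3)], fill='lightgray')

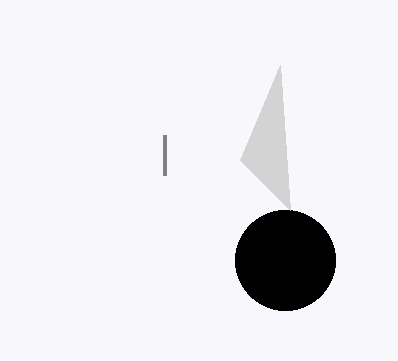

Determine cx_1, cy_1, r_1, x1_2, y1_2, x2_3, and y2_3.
cx_1 = 285; cy_1 = 260; r_1 = 50; x1_2 = 165; y1_2 = 135; x2_3 = 290; y2_3 = 210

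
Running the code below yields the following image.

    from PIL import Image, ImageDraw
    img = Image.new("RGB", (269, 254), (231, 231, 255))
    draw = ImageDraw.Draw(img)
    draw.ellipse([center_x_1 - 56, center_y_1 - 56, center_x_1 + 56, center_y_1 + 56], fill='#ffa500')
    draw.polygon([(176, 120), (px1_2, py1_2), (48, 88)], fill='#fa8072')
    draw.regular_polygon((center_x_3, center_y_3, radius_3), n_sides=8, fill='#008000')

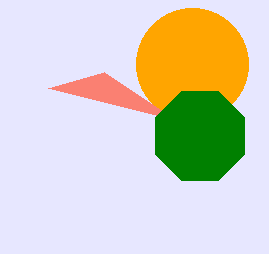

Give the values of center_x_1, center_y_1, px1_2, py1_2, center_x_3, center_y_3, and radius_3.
center_x_1 = 192; center_y_1 = 64; px1_2 = 104; py1_2 = 72; center_x_3 = 200; center_y_3 = 136; radius_3 = 48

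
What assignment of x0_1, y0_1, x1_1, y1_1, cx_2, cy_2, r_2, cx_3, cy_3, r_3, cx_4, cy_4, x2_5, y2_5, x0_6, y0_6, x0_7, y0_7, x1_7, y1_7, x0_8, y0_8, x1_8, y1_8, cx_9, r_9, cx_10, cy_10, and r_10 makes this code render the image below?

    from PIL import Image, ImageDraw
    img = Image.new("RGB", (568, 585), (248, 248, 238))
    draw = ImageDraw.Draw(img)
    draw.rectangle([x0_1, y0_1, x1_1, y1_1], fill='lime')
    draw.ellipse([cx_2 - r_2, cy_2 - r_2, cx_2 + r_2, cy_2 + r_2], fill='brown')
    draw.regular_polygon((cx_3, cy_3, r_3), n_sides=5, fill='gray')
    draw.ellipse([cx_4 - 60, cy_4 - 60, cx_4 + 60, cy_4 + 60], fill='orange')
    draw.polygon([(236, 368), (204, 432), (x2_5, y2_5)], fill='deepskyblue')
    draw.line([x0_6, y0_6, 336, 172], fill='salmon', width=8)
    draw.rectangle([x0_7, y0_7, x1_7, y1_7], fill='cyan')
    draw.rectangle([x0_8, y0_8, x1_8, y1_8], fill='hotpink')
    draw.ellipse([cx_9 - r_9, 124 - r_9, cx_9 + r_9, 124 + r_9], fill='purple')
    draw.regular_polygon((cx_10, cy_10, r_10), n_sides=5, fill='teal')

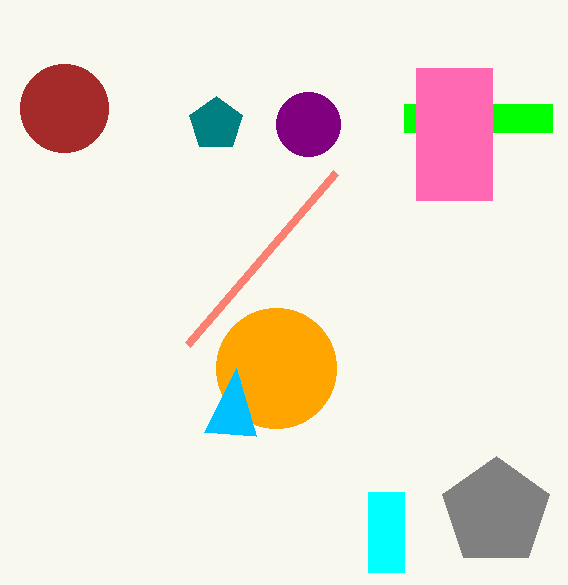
x0_1 = 404
y0_1 = 104
x1_1 = 552
y1_1 = 132
cx_2 = 64
cy_2 = 108
r_2 = 44
cx_3 = 496
cy_3 = 512
r_3 = 56
cx_4 = 276
cy_4 = 368
x2_5 = 256
y2_5 = 436
x0_6 = 188
y0_6 = 344
x0_7 = 368
y0_7 = 492
x1_7 = 404
y1_7 = 572
x0_8 = 416
y0_8 = 68
x1_8 = 492
y1_8 = 200
cx_9 = 308
r_9 = 32
cx_10 = 216
cy_10 = 124
r_10 = 28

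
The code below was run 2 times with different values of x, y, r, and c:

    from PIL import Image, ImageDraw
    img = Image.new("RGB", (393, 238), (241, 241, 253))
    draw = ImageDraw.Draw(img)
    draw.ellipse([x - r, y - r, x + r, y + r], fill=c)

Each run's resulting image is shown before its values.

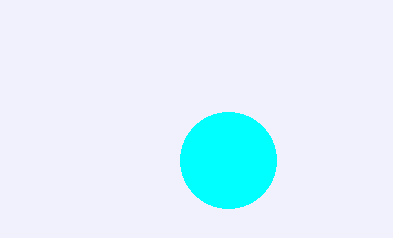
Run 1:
x = 228
y = 160
r = 48
c = 'cyan'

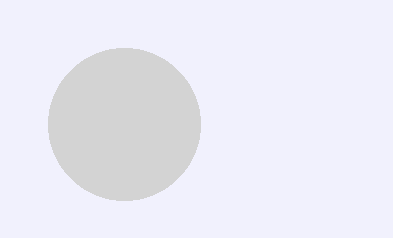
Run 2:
x = 124, y = 124, r = 76, c = 'lightgray'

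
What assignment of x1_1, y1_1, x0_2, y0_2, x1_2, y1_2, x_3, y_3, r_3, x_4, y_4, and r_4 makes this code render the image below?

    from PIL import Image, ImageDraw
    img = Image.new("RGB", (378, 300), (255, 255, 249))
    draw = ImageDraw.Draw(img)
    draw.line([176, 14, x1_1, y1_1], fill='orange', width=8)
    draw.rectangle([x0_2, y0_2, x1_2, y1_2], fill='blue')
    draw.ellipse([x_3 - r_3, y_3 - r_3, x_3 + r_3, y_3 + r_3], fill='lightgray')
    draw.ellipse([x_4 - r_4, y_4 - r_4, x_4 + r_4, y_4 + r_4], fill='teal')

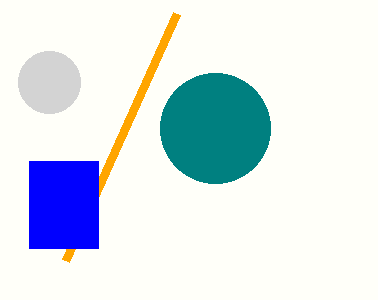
x1_1 = 65, y1_1 = 261, x0_2 = 29, y0_2 = 161, x1_2 = 98, y1_2 = 248, x_3 = 49, y_3 = 82, r_3 = 31, x_4 = 215, y_4 = 128, r_4 = 55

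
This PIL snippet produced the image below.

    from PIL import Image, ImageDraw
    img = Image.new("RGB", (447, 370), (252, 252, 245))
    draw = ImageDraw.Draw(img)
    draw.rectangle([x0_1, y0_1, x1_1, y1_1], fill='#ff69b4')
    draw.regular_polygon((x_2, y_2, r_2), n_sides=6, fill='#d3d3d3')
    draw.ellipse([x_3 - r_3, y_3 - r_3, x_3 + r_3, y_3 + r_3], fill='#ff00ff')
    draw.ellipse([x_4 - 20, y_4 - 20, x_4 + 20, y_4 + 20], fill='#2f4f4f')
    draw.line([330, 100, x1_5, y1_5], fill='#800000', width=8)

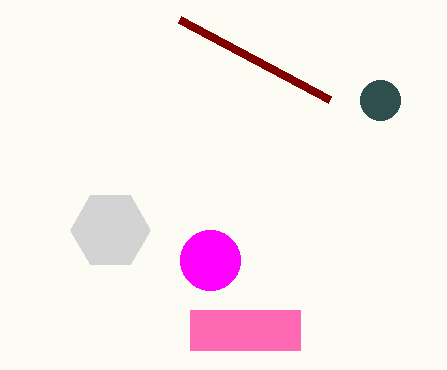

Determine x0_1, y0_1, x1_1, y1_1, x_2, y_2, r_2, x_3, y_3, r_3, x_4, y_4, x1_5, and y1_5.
x0_1 = 190
y0_1 = 310
x1_1 = 300
y1_1 = 350
x_2 = 110
y_2 = 230
r_2 = 40
x_3 = 210
y_3 = 260
r_3 = 30
x_4 = 380
y_4 = 100
x1_5 = 180
y1_5 = 20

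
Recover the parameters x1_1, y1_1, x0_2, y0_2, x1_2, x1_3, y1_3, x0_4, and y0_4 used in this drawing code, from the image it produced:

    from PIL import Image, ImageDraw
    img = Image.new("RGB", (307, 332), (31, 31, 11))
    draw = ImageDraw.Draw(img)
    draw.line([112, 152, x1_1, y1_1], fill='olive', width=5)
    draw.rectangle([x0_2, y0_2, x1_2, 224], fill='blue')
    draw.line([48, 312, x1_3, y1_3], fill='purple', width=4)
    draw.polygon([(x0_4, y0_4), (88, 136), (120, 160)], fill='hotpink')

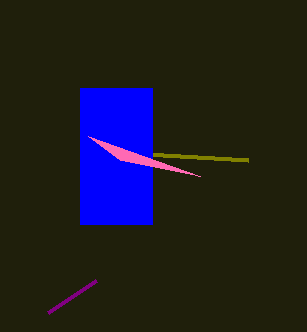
x1_1 = 248
y1_1 = 160
x0_2 = 80
y0_2 = 88
x1_2 = 152
x1_3 = 96
y1_3 = 280
x0_4 = 200
y0_4 = 176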